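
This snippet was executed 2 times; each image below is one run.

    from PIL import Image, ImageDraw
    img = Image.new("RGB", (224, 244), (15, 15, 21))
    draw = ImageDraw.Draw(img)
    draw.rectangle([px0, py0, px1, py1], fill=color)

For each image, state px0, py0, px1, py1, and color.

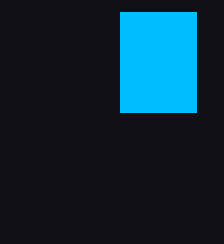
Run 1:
px0 = 120; py0 = 12; px1 = 196; py1 = 112; color = 'deepskyblue'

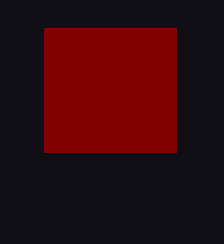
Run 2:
px0 = 44, py0 = 28, px1 = 176, py1 = 152, color = 'maroon'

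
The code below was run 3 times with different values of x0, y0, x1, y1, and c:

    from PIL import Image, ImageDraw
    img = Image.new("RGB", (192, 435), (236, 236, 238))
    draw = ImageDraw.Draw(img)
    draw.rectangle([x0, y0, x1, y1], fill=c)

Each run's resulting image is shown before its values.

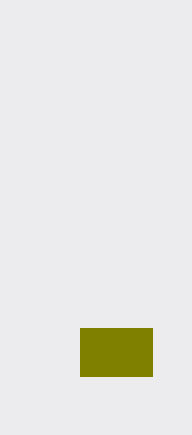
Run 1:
x0 = 80
y0 = 328
x1 = 152
y1 = 376
c = 'olive'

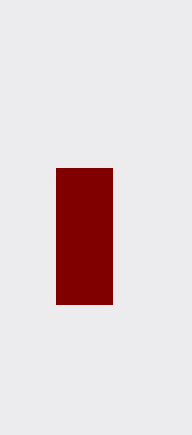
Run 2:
x0 = 56
y0 = 168
x1 = 112
y1 = 304
c = 'maroon'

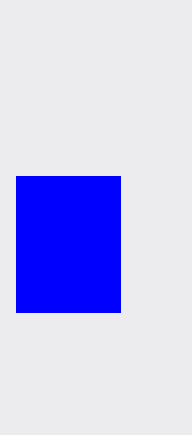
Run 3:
x0 = 16
y0 = 176
x1 = 120
y1 = 312
c = 'blue'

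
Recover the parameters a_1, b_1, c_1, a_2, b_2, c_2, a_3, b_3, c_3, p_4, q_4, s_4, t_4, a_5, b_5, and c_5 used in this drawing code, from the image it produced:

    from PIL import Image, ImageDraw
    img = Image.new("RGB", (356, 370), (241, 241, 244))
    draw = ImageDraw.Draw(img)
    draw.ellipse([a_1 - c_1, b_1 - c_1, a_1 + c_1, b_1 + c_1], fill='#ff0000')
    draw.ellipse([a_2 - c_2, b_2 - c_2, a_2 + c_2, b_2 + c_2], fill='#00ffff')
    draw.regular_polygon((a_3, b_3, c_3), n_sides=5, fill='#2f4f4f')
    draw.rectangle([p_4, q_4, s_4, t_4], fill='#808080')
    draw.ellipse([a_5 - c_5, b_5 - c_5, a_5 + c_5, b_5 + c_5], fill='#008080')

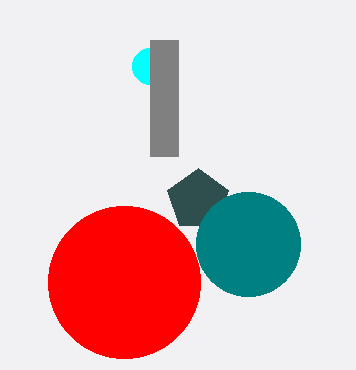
a_1 = 124, b_1 = 282, c_1 = 76, a_2 = 150, b_2 = 66, c_2 = 18, a_3 = 198, b_3 = 200, c_3 = 32, p_4 = 150, q_4 = 40, s_4 = 178, t_4 = 156, a_5 = 248, b_5 = 244, c_5 = 52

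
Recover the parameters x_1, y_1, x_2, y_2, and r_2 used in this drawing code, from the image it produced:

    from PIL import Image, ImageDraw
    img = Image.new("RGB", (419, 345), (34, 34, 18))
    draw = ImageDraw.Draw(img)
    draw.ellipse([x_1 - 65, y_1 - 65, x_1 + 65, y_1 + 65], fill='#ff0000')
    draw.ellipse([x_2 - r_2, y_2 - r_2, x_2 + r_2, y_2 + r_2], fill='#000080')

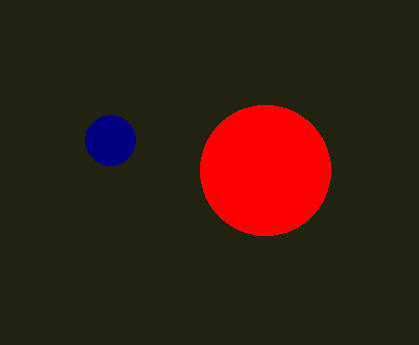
x_1 = 265, y_1 = 170, x_2 = 110, y_2 = 140, r_2 = 25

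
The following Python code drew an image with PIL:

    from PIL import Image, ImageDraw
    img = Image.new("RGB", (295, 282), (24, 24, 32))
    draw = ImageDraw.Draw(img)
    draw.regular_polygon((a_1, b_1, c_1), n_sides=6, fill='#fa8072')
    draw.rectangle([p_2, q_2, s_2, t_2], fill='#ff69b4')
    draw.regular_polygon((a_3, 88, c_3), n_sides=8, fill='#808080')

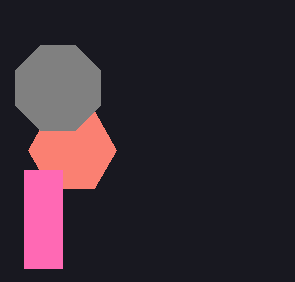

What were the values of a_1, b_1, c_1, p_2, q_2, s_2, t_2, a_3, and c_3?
a_1 = 72, b_1 = 150, c_1 = 44, p_2 = 24, q_2 = 170, s_2 = 62, t_2 = 268, a_3 = 58, c_3 = 46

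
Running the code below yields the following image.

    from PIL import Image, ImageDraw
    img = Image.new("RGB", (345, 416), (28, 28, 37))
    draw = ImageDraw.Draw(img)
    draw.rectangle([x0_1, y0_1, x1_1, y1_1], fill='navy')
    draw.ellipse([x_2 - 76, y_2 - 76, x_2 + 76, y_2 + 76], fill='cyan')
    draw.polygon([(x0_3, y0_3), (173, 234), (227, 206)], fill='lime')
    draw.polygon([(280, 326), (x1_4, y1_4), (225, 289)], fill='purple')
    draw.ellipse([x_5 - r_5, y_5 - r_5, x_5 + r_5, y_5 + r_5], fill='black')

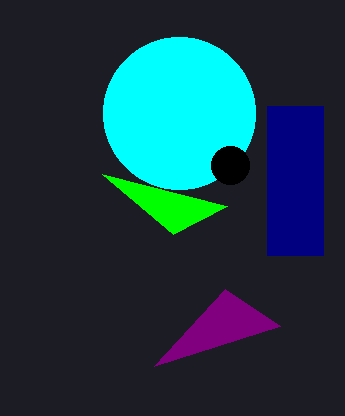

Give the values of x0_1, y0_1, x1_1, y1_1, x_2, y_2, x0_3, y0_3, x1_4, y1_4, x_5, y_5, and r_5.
x0_1 = 267, y0_1 = 106, x1_1 = 323, y1_1 = 255, x_2 = 179, y_2 = 113, x0_3 = 102, y0_3 = 174, x1_4 = 154, y1_4 = 366, x_5 = 230, y_5 = 165, r_5 = 19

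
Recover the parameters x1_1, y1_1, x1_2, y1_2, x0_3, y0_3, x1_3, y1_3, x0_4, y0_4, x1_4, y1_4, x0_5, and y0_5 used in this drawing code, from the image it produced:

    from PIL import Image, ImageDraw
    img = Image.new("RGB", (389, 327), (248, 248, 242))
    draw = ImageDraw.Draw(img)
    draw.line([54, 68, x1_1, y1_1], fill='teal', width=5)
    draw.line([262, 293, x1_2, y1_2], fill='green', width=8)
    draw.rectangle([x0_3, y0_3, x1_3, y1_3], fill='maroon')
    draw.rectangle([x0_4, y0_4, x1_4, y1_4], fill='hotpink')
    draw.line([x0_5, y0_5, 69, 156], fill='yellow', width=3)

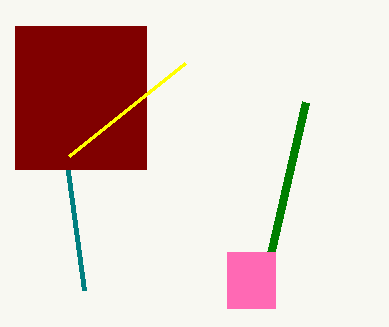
x1_1 = 84, y1_1 = 290, x1_2 = 306, y1_2 = 102, x0_3 = 15, y0_3 = 26, x1_3 = 146, y1_3 = 169, x0_4 = 227, y0_4 = 252, x1_4 = 275, y1_4 = 308, x0_5 = 185, y0_5 = 63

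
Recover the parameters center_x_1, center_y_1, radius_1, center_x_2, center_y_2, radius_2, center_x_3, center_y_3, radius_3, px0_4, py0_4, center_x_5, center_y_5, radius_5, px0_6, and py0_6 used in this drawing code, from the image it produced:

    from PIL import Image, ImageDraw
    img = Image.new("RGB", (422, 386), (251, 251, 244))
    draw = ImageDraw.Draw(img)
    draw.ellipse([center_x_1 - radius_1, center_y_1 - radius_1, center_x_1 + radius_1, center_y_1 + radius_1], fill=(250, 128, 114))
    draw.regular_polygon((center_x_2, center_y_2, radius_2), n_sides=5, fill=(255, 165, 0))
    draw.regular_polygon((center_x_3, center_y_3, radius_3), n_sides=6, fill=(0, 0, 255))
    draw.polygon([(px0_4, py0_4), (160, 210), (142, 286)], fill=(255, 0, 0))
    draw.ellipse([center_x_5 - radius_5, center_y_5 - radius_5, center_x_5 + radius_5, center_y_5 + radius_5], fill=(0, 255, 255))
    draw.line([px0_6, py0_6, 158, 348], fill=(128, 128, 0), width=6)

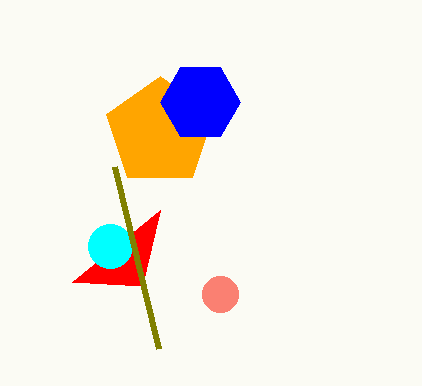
center_x_1 = 220, center_y_1 = 294, radius_1 = 18, center_x_2 = 160, center_y_2 = 132, radius_2 = 56, center_x_3 = 200, center_y_3 = 102, radius_3 = 40, px0_4 = 72, py0_4 = 282, center_x_5 = 110, center_y_5 = 246, radius_5 = 22, px0_6 = 114, py0_6 = 166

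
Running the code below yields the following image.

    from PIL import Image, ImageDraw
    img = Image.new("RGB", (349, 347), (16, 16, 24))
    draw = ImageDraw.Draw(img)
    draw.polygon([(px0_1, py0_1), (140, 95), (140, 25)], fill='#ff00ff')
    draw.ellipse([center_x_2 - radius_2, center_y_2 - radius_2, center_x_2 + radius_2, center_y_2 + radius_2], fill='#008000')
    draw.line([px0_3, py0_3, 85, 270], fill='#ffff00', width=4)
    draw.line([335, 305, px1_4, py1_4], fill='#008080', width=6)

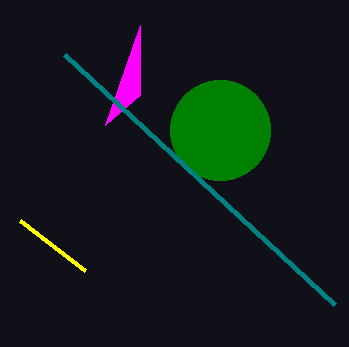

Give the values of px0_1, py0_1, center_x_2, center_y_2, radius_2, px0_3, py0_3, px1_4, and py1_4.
px0_1 = 105
py0_1 = 125
center_x_2 = 220
center_y_2 = 130
radius_2 = 50
px0_3 = 20
py0_3 = 220
px1_4 = 65
py1_4 = 55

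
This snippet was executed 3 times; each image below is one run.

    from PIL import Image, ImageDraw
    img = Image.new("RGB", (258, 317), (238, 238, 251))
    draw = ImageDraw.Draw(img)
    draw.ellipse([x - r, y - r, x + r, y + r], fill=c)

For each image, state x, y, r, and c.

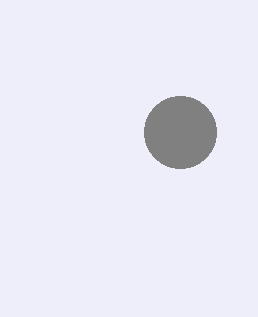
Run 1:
x = 180, y = 132, r = 36, c = 'gray'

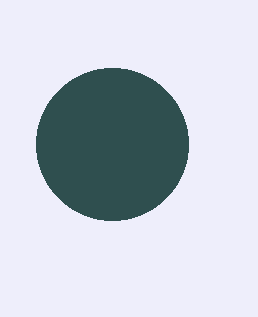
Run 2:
x = 112
y = 144
r = 76
c = 'darkslategray'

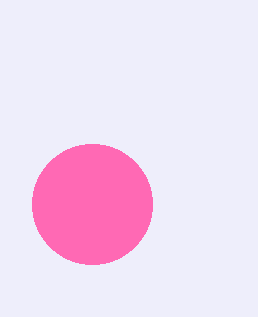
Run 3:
x = 92; y = 204; r = 60; c = 'hotpink'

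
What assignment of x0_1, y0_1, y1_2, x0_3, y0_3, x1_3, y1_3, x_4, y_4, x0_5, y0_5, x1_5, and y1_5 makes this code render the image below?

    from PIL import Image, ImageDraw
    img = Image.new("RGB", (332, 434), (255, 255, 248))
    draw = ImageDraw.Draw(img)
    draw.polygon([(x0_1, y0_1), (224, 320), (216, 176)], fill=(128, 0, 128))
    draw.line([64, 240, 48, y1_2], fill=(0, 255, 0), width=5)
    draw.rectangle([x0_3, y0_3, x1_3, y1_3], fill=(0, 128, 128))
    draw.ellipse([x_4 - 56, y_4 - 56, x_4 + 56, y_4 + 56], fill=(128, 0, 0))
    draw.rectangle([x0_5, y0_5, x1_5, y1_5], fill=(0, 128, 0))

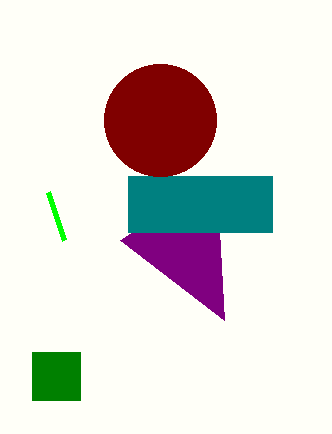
x0_1 = 120
y0_1 = 240
y1_2 = 192
x0_3 = 128
y0_3 = 176
x1_3 = 272
y1_3 = 232
x_4 = 160
y_4 = 120
x0_5 = 32
y0_5 = 352
x1_5 = 80
y1_5 = 400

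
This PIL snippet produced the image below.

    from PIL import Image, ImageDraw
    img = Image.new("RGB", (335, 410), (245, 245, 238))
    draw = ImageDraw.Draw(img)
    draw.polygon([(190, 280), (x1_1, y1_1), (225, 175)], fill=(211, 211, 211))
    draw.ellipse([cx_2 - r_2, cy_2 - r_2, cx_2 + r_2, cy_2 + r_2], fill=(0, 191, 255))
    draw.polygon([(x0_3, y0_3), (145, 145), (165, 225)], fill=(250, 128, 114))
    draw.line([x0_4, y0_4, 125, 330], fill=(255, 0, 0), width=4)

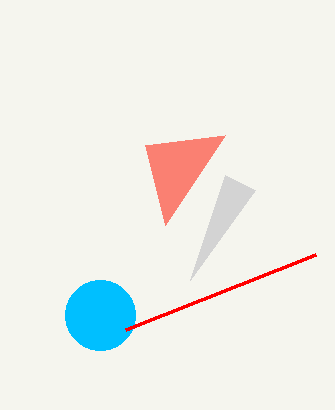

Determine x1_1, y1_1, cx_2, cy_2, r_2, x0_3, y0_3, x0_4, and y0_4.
x1_1 = 255; y1_1 = 190; cx_2 = 100; cy_2 = 315; r_2 = 35; x0_3 = 225; y0_3 = 135; x0_4 = 315; y0_4 = 255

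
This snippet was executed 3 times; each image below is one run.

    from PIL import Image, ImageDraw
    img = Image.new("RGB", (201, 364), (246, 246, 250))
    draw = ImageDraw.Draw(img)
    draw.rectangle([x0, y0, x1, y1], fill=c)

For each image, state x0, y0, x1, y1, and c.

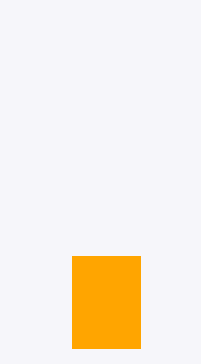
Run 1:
x0 = 72; y0 = 256; x1 = 140; y1 = 348; c = 'orange'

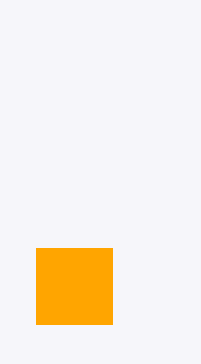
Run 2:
x0 = 36
y0 = 248
x1 = 112
y1 = 324
c = 'orange'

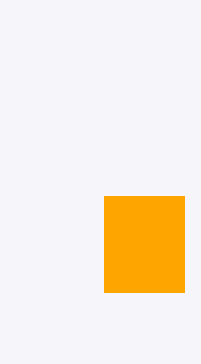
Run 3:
x0 = 104, y0 = 196, x1 = 184, y1 = 292, c = 'orange'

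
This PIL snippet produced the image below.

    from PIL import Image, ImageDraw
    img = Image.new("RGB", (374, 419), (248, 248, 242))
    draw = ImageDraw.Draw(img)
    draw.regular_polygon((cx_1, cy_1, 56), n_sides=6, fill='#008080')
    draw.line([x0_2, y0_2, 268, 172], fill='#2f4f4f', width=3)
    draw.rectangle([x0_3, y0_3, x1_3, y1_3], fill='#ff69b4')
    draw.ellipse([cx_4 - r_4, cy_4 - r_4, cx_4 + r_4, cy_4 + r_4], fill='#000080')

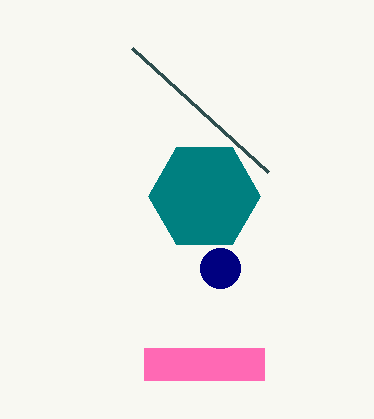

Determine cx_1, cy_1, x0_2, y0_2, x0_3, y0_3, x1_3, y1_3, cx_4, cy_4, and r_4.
cx_1 = 204, cy_1 = 196, x0_2 = 132, y0_2 = 48, x0_3 = 144, y0_3 = 348, x1_3 = 264, y1_3 = 380, cx_4 = 220, cy_4 = 268, r_4 = 20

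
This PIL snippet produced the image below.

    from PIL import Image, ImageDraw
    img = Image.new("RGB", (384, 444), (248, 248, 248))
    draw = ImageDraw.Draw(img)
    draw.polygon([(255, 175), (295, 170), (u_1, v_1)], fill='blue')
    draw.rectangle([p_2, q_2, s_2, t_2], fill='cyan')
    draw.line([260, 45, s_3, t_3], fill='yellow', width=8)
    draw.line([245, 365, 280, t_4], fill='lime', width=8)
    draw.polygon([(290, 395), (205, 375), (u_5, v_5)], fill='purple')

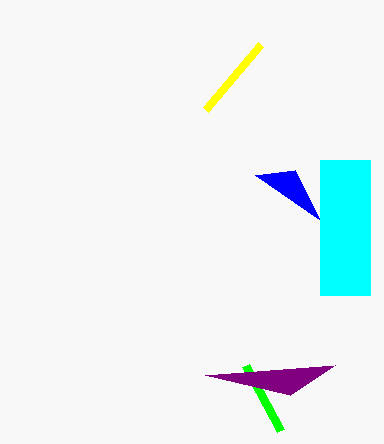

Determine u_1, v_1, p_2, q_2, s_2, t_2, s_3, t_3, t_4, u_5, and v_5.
u_1 = 320, v_1 = 220, p_2 = 320, q_2 = 160, s_2 = 370, t_2 = 295, s_3 = 205, t_3 = 110, t_4 = 430, u_5 = 335, v_5 = 365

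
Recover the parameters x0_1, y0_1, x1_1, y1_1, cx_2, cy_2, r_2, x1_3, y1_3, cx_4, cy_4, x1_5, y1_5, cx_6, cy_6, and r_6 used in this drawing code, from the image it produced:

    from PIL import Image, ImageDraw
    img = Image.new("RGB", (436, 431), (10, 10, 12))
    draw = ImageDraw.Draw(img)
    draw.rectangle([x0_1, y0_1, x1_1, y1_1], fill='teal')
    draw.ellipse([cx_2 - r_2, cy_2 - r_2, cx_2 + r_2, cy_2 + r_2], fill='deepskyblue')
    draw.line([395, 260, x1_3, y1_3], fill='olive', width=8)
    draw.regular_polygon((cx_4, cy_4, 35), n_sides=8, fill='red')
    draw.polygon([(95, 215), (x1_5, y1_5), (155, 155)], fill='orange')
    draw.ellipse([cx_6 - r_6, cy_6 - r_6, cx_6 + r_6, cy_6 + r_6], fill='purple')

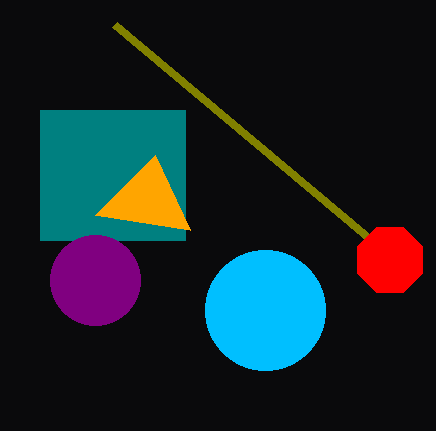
x0_1 = 40, y0_1 = 110, x1_1 = 185, y1_1 = 240, cx_2 = 265, cy_2 = 310, r_2 = 60, x1_3 = 115, y1_3 = 25, cx_4 = 390, cy_4 = 260, x1_5 = 190, y1_5 = 230, cx_6 = 95, cy_6 = 280, r_6 = 45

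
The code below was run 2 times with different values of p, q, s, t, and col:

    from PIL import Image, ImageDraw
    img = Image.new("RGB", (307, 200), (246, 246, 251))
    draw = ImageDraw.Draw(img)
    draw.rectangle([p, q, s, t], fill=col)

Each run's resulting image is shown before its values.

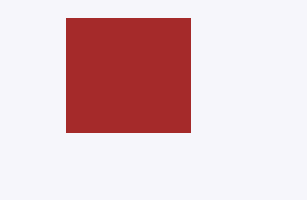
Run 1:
p = 66, q = 18, s = 190, t = 132, col = 'brown'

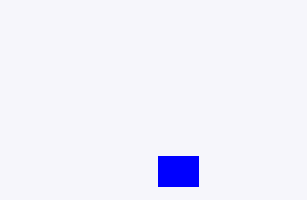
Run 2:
p = 158
q = 156
s = 198
t = 186
col = 'blue'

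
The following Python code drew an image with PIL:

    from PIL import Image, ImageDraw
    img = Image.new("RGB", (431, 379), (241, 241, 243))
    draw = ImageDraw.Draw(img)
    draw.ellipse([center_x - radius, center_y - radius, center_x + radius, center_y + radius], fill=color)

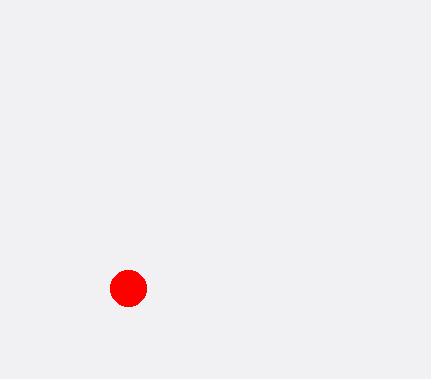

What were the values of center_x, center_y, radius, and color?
center_x = 128; center_y = 288; radius = 18; color = 'red'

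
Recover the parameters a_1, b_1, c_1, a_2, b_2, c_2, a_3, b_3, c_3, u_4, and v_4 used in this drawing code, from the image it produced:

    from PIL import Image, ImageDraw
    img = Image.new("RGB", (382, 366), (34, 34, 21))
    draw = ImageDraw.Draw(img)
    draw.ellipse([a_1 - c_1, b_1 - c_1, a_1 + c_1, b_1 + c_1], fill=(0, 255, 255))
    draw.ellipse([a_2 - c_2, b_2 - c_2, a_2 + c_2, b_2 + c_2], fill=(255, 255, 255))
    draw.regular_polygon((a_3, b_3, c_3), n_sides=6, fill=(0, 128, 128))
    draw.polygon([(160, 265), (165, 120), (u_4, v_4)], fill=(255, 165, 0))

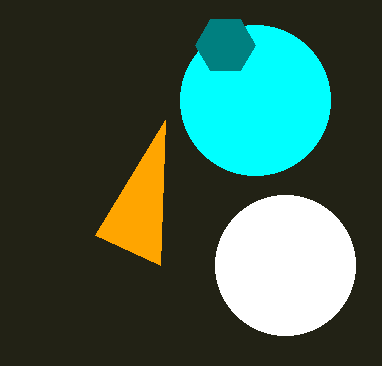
a_1 = 255, b_1 = 100, c_1 = 75, a_2 = 285, b_2 = 265, c_2 = 70, a_3 = 225, b_3 = 45, c_3 = 30, u_4 = 95, v_4 = 235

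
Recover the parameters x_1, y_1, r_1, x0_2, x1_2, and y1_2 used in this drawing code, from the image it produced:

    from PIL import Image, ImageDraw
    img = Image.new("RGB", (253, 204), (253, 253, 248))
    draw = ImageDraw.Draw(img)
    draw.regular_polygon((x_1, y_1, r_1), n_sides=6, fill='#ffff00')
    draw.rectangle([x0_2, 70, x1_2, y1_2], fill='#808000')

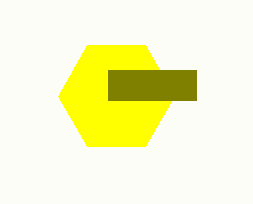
x_1 = 116
y_1 = 96
r_1 = 58
x0_2 = 108
x1_2 = 196
y1_2 = 100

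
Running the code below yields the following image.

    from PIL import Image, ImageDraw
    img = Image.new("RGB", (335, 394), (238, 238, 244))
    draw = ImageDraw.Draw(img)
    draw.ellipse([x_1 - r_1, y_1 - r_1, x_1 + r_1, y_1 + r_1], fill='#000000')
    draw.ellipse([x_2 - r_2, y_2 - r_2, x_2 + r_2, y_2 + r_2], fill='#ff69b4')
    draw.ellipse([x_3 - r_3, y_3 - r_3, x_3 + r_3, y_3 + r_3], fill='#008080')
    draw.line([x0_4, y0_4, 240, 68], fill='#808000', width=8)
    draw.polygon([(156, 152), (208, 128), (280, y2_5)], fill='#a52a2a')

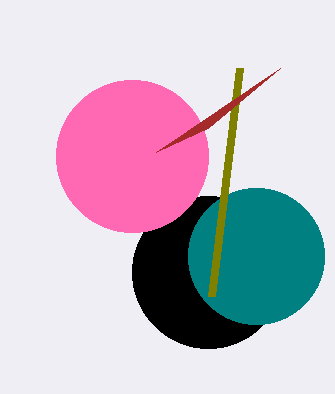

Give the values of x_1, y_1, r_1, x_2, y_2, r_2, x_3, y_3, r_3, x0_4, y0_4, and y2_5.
x_1 = 208; y_1 = 272; r_1 = 76; x_2 = 132; y_2 = 156; r_2 = 76; x_3 = 256; y_3 = 256; r_3 = 68; x0_4 = 212; y0_4 = 296; y2_5 = 68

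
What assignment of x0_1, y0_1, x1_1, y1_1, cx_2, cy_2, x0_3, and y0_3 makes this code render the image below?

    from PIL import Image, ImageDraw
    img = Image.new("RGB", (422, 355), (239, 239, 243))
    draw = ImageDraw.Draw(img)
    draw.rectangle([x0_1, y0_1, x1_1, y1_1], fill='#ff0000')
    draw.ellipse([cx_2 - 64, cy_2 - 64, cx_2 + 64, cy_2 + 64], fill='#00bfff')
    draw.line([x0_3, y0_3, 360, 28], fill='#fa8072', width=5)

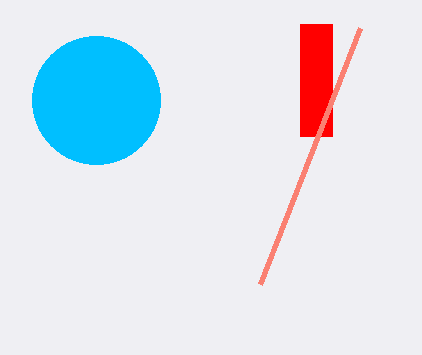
x0_1 = 300, y0_1 = 24, x1_1 = 332, y1_1 = 136, cx_2 = 96, cy_2 = 100, x0_3 = 260, y0_3 = 284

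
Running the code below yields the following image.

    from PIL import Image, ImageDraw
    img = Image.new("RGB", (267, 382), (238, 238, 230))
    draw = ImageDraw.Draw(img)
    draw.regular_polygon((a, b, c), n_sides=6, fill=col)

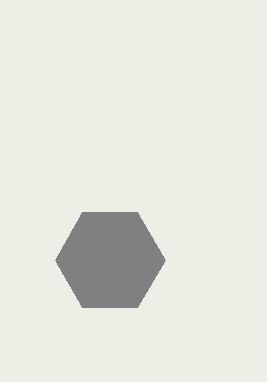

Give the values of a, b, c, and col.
a = 110
b = 260
c = 55
col = 'gray'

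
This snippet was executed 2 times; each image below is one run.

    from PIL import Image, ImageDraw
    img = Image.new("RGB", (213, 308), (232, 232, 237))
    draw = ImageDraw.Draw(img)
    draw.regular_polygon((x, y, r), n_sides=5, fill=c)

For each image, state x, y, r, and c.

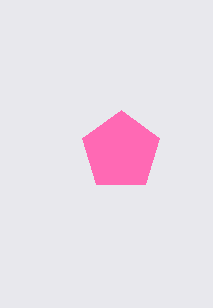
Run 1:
x = 121
y = 151
r = 41
c = 'hotpink'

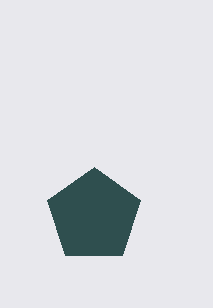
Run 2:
x = 94; y = 216; r = 49; c = 'darkslategray'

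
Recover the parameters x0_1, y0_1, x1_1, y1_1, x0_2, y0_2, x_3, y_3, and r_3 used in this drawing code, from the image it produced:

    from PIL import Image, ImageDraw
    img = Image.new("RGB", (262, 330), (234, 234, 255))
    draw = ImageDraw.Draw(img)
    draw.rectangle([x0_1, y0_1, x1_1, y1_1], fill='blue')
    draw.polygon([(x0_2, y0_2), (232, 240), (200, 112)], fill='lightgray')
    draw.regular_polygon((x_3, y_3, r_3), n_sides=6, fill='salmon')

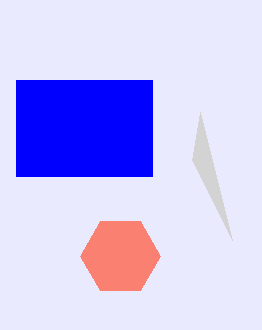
x0_1 = 16, y0_1 = 80, x1_1 = 152, y1_1 = 176, x0_2 = 192, y0_2 = 160, x_3 = 120, y_3 = 256, r_3 = 40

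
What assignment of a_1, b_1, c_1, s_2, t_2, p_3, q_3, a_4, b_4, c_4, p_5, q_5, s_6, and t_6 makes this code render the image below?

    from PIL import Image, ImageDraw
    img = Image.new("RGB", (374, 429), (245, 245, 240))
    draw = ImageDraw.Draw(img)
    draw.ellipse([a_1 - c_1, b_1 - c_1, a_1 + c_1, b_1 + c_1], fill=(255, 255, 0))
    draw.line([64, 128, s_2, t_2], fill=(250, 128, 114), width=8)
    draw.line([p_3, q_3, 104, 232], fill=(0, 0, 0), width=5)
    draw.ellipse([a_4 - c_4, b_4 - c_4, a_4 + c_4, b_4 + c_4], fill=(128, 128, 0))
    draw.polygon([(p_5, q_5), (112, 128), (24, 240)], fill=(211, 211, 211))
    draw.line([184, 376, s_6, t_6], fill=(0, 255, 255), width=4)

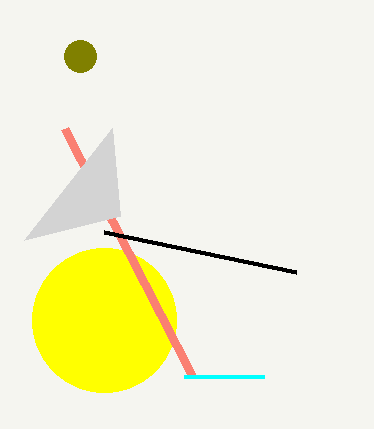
a_1 = 104; b_1 = 320; c_1 = 72; s_2 = 192; t_2 = 376; p_3 = 296; q_3 = 272; a_4 = 80; b_4 = 56; c_4 = 16; p_5 = 120; q_5 = 216; s_6 = 264; t_6 = 376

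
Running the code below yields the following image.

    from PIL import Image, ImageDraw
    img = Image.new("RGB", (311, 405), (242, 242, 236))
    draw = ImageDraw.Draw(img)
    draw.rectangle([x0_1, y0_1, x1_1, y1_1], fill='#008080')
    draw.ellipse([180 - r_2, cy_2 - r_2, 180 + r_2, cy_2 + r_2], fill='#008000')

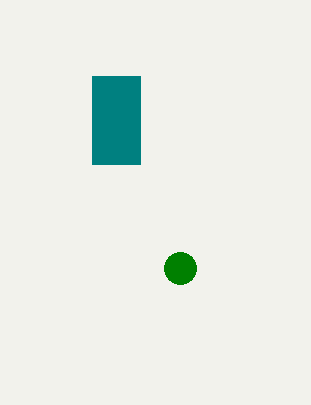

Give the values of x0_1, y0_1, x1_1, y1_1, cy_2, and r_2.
x0_1 = 92, y0_1 = 76, x1_1 = 140, y1_1 = 164, cy_2 = 268, r_2 = 16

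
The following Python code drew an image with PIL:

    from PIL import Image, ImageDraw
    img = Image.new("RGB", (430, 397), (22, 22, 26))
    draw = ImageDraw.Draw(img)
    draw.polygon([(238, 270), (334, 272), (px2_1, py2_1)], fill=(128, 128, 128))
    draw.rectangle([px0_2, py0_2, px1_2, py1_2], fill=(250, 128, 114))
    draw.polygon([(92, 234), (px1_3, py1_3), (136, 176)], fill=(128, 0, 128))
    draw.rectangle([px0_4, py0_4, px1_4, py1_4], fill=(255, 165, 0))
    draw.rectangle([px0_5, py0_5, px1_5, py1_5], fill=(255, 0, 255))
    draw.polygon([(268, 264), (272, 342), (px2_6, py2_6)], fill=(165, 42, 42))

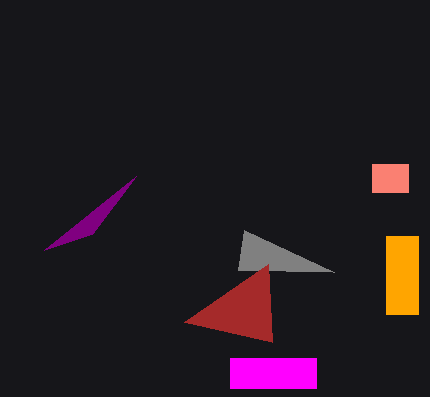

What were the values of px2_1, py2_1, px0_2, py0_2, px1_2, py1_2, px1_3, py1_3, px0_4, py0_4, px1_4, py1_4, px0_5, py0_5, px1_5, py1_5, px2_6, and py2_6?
px2_1 = 244
py2_1 = 230
px0_2 = 372
py0_2 = 164
px1_2 = 408
py1_2 = 192
px1_3 = 44
py1_3 = 250
px0_4 = 386
py0_4 = 236
px1_4 = 418
py1_4 = 314
px0_5 = 230
py0_5 = 358
px1_5 = 316
py1_5 = 388
px2_6 = 184
py2_6 = 322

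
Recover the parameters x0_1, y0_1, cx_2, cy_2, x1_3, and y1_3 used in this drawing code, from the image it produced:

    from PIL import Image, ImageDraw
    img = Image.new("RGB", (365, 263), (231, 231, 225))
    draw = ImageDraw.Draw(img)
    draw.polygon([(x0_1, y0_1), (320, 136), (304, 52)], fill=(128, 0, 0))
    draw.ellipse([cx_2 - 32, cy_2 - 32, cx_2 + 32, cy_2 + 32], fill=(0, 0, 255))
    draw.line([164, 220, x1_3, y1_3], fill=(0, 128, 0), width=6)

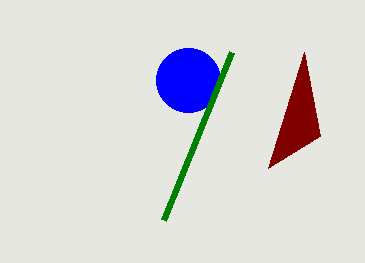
x0_1 = 268; y0_1 = 168; cx_2 = 188; cy_2 = 80; x1_3 = 232; y1_3 = 52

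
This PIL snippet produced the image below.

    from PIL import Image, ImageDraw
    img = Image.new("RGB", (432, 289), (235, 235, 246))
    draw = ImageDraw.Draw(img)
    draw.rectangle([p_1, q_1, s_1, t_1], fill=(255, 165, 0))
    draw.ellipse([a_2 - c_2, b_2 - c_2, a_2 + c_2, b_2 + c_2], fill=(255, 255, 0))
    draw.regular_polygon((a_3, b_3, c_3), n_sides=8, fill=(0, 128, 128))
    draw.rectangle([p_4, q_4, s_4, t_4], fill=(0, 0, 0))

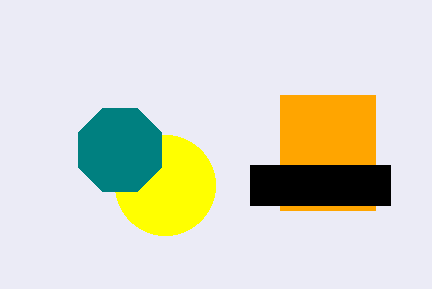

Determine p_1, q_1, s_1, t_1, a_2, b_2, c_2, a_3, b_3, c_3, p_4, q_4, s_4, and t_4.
p_1 = 280; q_1 = 95; s_1 = 375; t_1 = 210; a_2 = 165; b_2 = 185; c_2 = 50; a_3 = 120; b_3 = 150; c_3 = 45; p_4 = 250; q_4 = 165; s_4 = 390; t_4 = 205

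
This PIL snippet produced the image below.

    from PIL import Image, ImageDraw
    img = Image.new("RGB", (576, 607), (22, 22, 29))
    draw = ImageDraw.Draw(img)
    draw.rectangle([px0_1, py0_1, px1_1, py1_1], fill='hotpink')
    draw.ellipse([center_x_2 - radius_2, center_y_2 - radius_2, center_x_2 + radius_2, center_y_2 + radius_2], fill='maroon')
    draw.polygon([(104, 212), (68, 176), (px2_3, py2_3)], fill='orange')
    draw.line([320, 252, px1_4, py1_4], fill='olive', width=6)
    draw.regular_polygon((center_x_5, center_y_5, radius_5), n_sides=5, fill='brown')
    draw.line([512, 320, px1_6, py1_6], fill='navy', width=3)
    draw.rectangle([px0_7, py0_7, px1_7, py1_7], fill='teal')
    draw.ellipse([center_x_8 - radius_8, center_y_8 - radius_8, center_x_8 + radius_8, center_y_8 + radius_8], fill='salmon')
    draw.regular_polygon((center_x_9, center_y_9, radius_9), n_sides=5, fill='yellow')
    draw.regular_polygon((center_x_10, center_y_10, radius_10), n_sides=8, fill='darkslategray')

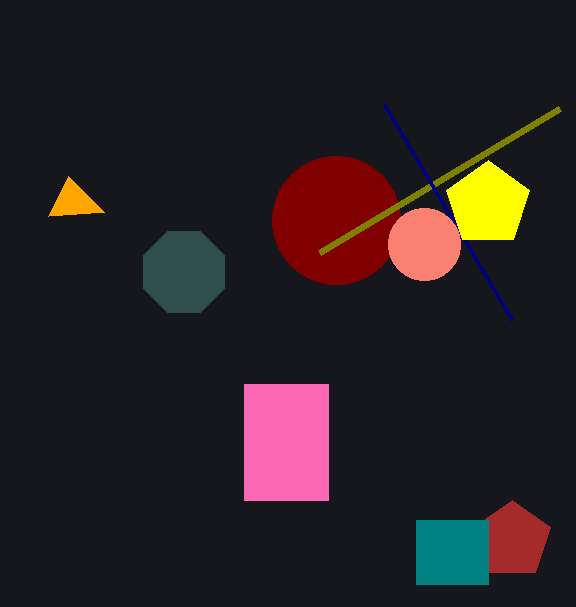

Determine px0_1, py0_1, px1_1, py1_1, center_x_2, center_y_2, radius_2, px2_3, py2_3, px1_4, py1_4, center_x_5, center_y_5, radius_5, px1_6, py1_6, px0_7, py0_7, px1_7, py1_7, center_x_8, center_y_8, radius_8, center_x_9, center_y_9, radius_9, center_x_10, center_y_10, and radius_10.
px0_1 = 244
py0_1 = 384
px1_1 = 328
py1_1 = 500
center_x_2 = 336
center_y_2 = 220
radius_2 = 64
px2_3 = 48
py2_3 = 216
px1_4 = 560
py1_4 = 108
center_x_5 = 512
center_y_5 = 540
radius_5 = 40
px1_6 = 384
py1_6 = 104
px0_7 = 416
py0_7 = 520
px1_7 = 488
py1_7 = 584
center_x_8 = 424
center_y_8 = 244
radius_8 = 36
center_x_9 = 488
center_y_9 = 204
radius_9 = 44
center_x_10 = 184
center_y_10 = 272
radius_10 = 44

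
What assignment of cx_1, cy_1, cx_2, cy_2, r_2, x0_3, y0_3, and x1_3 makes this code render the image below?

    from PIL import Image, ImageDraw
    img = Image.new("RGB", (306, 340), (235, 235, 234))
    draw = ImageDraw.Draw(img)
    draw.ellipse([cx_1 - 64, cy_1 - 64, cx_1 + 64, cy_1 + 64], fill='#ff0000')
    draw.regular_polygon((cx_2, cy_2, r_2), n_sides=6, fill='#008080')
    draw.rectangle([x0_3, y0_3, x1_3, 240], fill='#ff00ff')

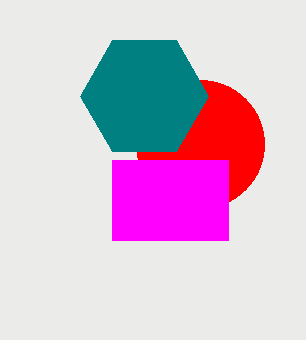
cx_1 = 200; cy_1 = 144; cx_2 = 144; cy_2 = 96; r_2 = 64; x0_3 = 112; y0_3 = 160; x1_3 = 228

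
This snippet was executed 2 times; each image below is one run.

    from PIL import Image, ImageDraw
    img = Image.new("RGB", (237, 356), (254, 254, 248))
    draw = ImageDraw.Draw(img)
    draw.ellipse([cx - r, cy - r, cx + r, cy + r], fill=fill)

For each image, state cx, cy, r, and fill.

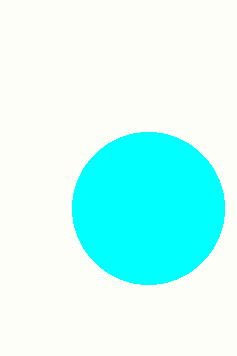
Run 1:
cx = 148, cy = 208, r = 76, fill = 'cyan'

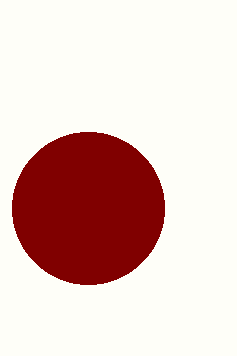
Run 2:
cx = 88, cy = 208, r = 76, fill = 'maroon'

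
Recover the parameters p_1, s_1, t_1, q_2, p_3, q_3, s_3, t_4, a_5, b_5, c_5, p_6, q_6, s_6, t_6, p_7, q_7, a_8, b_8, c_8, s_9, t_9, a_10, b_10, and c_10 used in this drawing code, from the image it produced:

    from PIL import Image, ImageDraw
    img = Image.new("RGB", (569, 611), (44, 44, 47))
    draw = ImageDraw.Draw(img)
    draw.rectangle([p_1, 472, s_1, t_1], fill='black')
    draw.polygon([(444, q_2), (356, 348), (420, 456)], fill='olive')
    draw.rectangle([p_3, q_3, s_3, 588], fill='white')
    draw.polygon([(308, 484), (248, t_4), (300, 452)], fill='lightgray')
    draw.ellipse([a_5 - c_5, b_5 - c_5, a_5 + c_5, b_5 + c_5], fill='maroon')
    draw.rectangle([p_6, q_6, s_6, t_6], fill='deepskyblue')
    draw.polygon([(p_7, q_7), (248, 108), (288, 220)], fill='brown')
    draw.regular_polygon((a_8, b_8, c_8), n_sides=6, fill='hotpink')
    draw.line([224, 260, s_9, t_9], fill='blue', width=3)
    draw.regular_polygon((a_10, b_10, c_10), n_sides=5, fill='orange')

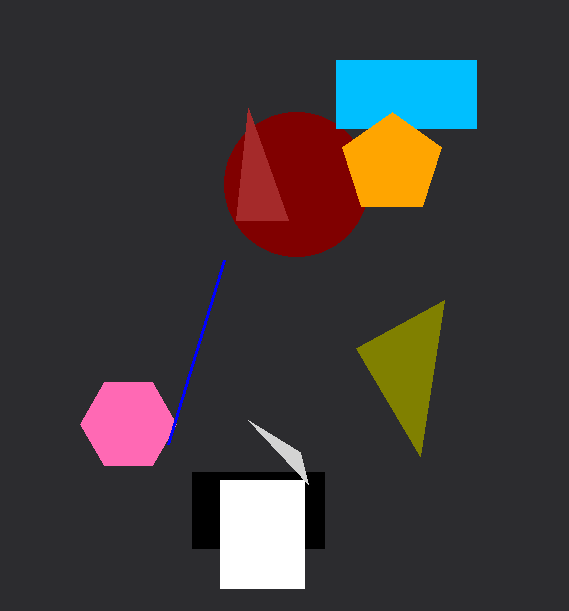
p_1 = 192; s_1 = 324; t_1 = 548; q_2 = 300; p_3 = 220; q_3 = 480; s_3 = 304; t_4 = 420; a_5 = 296; b_5 = 184; c_5 = 72; p_6 = 336; q_6 = 60; s_6 = 476; t_6 = 128; p_7 = 236; q_7 = 220; a_8 = 128; b_8 = 424; c_8 = 48; s_9 = 168; t_9 = 444; a_10 = 392; b_10 = 164; c_10 = 52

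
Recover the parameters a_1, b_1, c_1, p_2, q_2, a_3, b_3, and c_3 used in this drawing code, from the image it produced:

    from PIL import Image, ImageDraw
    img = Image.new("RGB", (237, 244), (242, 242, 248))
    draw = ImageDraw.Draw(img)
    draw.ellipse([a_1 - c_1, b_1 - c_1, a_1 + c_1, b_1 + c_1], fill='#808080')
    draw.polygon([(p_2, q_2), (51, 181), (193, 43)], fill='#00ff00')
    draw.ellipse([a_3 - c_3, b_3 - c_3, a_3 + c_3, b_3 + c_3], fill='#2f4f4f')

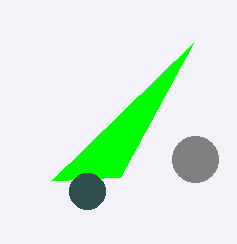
a_1 = 195, b_1 = 159, c_1 = 23, p_2 = 120, q_2 = 177, a_3 = 87, b_3 = 191, c_3 = 18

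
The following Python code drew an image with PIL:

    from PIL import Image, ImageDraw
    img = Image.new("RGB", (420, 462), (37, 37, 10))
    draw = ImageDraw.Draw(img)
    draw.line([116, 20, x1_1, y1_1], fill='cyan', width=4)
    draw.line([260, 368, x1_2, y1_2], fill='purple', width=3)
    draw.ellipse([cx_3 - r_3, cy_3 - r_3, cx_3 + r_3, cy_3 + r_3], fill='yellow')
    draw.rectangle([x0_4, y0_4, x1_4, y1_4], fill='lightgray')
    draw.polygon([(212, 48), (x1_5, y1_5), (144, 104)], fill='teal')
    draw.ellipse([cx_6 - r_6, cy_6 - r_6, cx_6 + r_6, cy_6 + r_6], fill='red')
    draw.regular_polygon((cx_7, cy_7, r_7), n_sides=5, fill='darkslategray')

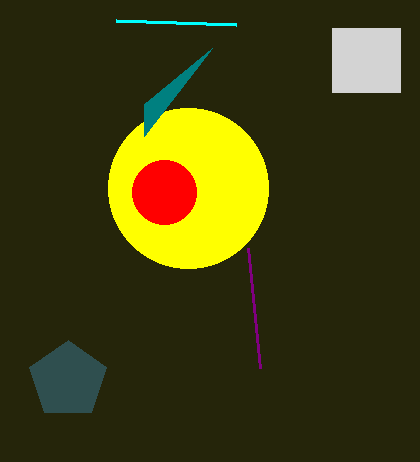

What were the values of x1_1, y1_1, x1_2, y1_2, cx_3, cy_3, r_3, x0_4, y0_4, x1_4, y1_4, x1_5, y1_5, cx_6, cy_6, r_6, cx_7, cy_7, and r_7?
x1_1 = 236
y1_1 = 24
x1_2 = 248
y1_2 = 248
cx_3 = 188
cy_3 = 188
r_3 = 80
x0_4 = 332
y0_4 = 28
x1_4 = 400
y1_4 = 92
x1_5 = 144
y1_5 = 136
cx_6 = 164
cy_6 = 192
r_6 = 32
cx_7 = 68
cy_7 = 380
r_7 = 40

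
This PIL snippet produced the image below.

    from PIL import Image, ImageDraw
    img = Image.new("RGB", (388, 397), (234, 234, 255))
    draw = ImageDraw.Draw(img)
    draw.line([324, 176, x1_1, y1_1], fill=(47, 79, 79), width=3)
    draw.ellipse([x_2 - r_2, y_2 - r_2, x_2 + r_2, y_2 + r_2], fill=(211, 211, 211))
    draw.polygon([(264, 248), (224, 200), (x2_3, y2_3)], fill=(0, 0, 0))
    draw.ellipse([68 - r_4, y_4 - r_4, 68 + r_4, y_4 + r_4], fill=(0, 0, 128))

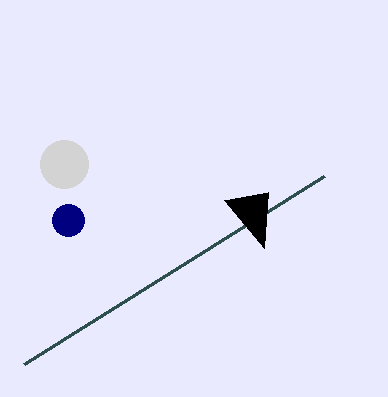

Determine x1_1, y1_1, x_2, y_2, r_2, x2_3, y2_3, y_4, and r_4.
x1_1 = 24, y1_1 = 364, x_2 = 64, y_2 = 164, r_2 = 24, x2_3 = 268, y2_3 = 192, y_4 = 220, r_4 = 16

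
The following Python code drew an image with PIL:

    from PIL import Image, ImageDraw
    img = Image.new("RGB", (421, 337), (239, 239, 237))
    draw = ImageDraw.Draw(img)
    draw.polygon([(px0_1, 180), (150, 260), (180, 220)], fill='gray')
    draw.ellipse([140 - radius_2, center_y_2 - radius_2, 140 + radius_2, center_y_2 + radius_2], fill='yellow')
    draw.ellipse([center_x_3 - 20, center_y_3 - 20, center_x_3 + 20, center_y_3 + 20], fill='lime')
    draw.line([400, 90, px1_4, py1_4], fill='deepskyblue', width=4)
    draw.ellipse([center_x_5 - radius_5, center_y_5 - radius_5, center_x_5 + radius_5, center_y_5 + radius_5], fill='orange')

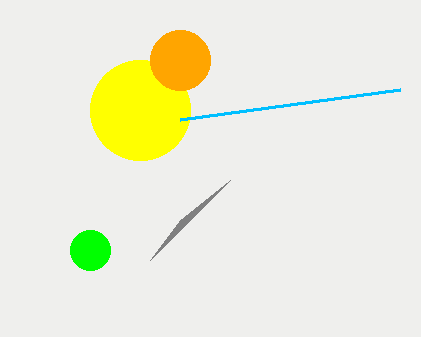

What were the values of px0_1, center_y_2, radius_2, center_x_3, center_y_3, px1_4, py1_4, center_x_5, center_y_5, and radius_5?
px0_1 = 230; center_y_2 = 110; radius_2 = 50; center_x_3 = 90; center_y_3 = 250; px1_4 = 180; py1_4 = 120; center_x_5 = 180; center_y_5 = 60; radius_5 = 30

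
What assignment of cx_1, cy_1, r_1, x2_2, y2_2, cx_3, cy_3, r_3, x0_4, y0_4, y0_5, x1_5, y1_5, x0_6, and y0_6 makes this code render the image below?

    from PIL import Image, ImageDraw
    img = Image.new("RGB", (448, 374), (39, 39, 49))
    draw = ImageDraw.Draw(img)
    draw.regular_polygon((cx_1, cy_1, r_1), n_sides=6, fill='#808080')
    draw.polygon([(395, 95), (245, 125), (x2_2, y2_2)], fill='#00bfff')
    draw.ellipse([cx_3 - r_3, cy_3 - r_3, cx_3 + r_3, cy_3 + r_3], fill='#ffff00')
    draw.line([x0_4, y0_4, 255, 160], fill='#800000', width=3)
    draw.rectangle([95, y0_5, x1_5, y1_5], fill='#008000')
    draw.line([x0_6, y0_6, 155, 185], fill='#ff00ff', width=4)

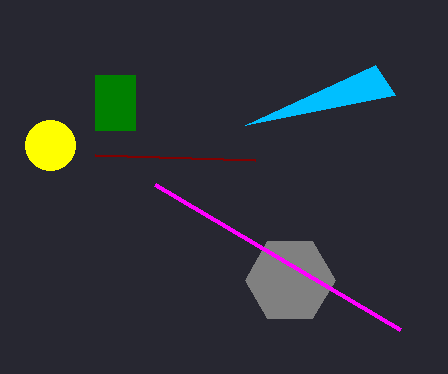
cx_1 = 290
cy_1 = 280
r_1 = 45
x2_2 = 375
y2_2 = 65
cx_3 = 50
cy_3 = 145
r_3 = 25
x0_4 = 95
y0_4 = 155
y0_5 = 75
x1_5 = 135
y1_5 = 130
x0_6 = 400
y0_6 = 330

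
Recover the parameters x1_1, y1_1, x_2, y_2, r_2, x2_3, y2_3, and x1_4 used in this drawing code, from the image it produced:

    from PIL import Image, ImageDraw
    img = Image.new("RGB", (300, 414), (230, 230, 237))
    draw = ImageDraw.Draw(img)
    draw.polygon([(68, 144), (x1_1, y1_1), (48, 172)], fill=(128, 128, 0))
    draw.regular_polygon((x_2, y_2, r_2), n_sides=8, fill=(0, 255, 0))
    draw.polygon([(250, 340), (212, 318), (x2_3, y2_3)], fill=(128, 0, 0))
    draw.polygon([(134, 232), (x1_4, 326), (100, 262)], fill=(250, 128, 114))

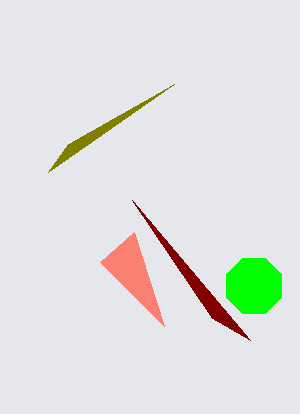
x1_1 = 174; y1_1 = 84; x_2 = 254; y_2 = 286; r_2 = 30; x2_3 = 132; y2_3 = 200; x1_4 = 164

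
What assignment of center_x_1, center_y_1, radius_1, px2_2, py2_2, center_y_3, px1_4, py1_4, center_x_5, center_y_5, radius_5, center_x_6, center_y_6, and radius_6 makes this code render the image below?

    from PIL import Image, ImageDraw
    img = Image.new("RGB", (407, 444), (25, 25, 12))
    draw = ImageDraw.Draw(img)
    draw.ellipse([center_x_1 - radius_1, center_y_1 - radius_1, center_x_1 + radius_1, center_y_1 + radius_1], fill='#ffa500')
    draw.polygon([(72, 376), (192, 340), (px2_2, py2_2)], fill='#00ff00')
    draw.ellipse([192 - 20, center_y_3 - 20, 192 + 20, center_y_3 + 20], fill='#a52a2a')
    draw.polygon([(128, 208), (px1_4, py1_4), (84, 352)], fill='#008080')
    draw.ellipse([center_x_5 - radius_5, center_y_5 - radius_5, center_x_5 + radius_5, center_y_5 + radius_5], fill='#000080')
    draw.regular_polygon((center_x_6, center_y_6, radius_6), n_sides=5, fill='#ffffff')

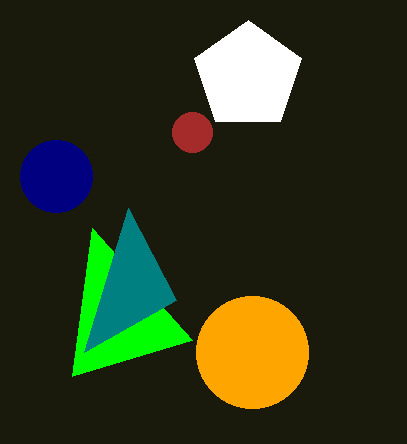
center_x_1 = 252
center_y_1 = 352
radius_1 = 56
px2_2 = 92
py2_2 = 228
center_y_3 = 132
px1_4 = 176
py1_4 = 300
center_x_5 = 56
center_y_5 = 176
radius_5 = 36
center_x_6 = 248
center_y_6 = 76
radius_6 = 56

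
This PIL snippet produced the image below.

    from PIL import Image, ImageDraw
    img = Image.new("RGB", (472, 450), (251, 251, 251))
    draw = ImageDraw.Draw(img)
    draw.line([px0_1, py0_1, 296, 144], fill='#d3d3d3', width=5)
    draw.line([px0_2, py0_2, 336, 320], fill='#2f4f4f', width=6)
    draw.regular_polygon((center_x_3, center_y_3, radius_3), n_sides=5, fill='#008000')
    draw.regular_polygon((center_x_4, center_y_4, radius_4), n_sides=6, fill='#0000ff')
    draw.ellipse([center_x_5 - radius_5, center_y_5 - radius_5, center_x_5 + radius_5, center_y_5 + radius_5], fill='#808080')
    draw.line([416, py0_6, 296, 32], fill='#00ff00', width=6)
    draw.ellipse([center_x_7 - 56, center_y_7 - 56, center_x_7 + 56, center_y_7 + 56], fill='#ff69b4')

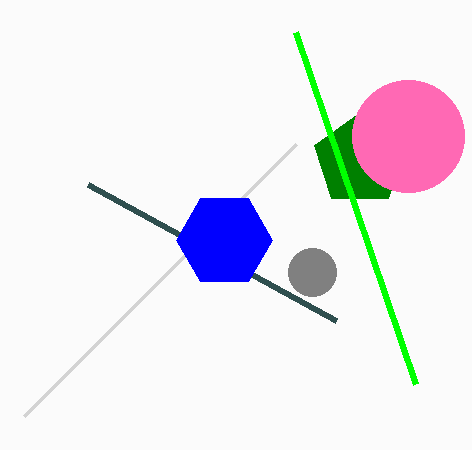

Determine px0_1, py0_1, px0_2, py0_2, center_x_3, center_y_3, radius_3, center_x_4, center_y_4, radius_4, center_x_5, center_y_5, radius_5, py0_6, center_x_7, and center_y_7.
px0_1 = 24
py0_1 = 416
px0_2 = 88
py0_2 = 184
center_x_3 = 360
center_y_3 = 160
radius_3 = 48
center_x_4 = 224
center_y_4 = 240
radius_4 = 48
center_x_5 = 312
center_y_5 = 272
radius_5 = 24
py0_6 = 384
center_x_7 = 408
center_y_7 = 136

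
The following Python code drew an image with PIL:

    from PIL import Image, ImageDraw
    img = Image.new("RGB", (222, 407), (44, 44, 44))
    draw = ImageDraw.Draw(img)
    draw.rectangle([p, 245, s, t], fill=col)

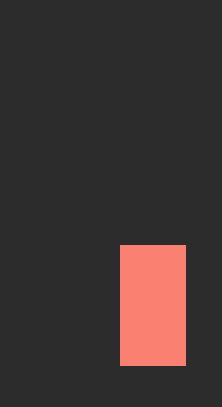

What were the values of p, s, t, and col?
p = 120; s = 185; t = 365; col = 'salmon'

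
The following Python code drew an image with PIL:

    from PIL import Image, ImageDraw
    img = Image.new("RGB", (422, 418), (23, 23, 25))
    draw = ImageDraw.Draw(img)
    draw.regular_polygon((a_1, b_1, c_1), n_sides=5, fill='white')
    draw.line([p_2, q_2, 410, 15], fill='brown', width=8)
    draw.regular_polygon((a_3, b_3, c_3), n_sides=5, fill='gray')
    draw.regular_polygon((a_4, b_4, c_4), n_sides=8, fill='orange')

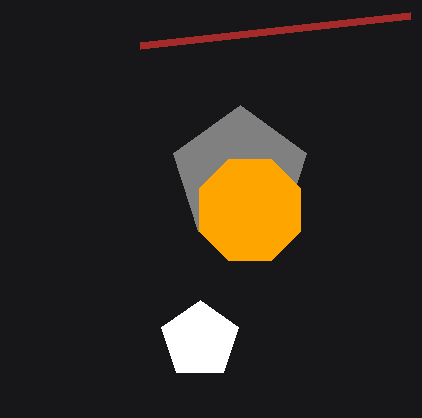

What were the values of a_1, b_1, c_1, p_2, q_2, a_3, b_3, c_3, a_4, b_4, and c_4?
a_1 = 200; b_1 = 340; c_1 = 40; p_2 = 140; q_2 = 45; a_3 = 240; b_3 = 175; c_3 = 70; a_4 = 250; b_4 = 210; c_4 = 55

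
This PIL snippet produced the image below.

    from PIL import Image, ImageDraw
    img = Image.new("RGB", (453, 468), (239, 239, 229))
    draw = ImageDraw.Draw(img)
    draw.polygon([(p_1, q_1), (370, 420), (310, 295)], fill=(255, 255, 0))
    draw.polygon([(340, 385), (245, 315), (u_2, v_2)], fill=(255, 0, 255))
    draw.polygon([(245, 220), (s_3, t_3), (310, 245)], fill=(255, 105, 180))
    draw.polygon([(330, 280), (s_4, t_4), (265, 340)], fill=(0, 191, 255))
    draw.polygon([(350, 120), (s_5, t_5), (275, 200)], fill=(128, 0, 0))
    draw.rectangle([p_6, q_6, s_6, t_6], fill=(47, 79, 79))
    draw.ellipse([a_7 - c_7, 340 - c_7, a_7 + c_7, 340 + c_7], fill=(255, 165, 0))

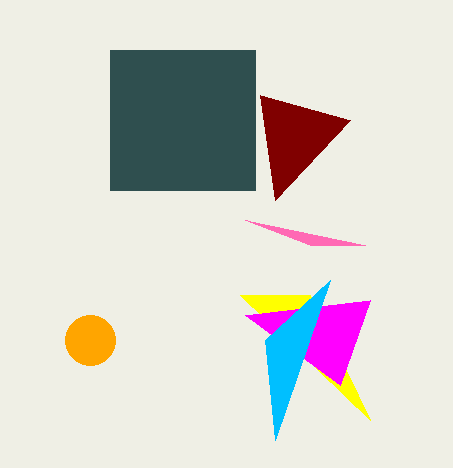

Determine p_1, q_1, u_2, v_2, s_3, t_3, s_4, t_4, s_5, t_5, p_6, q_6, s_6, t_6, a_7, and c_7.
p_1 = 240; q_1 = 295; u_2 = 370; v_2 = 300; s_3 = 365; t_3 = 245; s_4 = 275; t_4 = 440; s_5 = 260; t_5 = 95; p_6 = 110; q_6 = 50; s_6 = 255; t_6 = 190; a_7 = 90; c_7 = 25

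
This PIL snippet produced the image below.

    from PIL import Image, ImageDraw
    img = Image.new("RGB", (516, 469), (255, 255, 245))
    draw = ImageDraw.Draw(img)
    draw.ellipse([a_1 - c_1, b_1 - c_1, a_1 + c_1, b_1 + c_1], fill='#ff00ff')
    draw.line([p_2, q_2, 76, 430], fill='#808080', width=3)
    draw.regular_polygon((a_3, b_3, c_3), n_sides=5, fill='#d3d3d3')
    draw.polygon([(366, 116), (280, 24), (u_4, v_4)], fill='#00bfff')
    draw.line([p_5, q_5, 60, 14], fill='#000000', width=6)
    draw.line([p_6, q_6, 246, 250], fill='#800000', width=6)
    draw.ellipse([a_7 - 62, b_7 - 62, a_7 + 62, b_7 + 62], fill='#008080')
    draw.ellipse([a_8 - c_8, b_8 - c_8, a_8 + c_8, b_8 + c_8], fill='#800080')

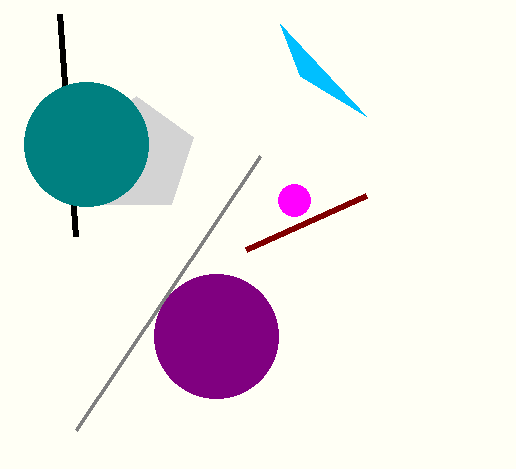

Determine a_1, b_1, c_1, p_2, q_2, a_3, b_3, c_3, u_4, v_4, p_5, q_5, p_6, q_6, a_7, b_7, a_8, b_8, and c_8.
a_1 = 294
b_1 = 200
c_1 = 16
p_2 = 260
q_2 = 156
a_3 = 136
b_3 = 156
c_3 = 60
u_4 = 300
v_4 = 76
p_5 = 76
q_5 = 236
p_6 = 366
q_6 = 196
a_7 = 86
b_7 = 144
a_8 = 216
b_8 = 336
c_8 = 62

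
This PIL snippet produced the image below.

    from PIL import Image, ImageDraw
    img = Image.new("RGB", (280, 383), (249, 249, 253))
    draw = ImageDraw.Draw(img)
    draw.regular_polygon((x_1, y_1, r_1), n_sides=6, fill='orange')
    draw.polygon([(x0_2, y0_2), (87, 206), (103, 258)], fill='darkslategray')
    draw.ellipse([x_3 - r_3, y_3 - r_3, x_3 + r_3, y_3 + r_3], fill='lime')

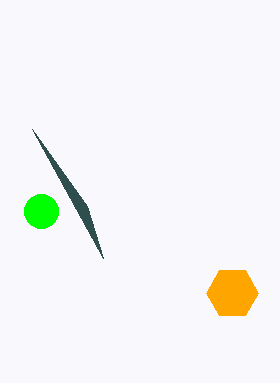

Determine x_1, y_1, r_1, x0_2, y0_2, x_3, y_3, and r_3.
x_1 = 232
y_1 = 293
r_1 = 26
x0_2 = 32
y0_2 = 129
x_3 = 41
y_3 = 211
r_3 = 17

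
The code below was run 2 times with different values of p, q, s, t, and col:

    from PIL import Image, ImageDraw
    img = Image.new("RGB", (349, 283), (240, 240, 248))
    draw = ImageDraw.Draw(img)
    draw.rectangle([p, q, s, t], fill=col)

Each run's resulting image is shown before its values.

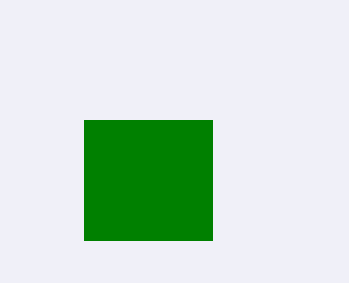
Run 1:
p = 84; q = 120; s = 212; t = 240; col = 'green'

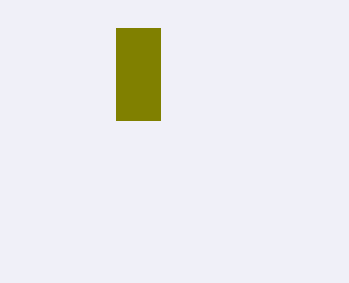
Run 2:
p = 116, q = 28, s = 160, t = 120, col = 'olive'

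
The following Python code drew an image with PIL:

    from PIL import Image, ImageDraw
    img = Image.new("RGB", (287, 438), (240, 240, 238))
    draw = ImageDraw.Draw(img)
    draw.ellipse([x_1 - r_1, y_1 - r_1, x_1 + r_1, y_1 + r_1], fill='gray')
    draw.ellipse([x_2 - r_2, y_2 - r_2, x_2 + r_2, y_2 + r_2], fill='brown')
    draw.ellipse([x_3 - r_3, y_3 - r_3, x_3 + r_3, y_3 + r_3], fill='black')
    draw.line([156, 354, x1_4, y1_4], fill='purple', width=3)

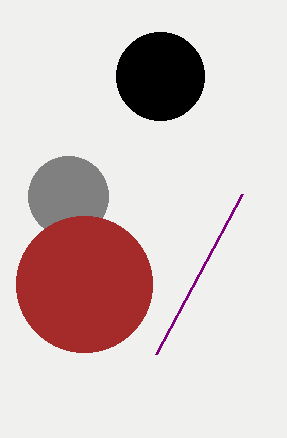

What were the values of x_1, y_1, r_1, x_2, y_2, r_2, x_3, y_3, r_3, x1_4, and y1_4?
x_1 = 68, y_1 = 196, r_1 = 40, x_2 = 84, y_2 = 284, r_2 = 68, x_3 = 160, y_3 = 76, r_3 = 44, x1_4 = 242, y1_4 = 194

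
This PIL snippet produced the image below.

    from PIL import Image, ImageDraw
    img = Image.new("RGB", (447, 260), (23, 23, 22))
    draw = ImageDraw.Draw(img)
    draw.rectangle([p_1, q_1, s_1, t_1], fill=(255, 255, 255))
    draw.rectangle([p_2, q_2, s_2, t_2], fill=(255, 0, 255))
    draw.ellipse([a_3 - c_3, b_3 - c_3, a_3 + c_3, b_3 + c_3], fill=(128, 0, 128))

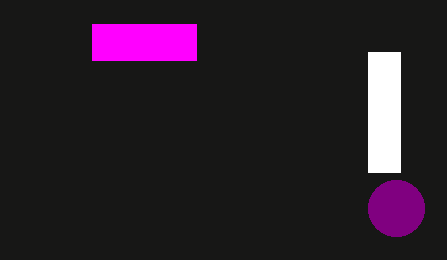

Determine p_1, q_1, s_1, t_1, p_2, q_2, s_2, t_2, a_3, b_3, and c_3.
p_1 = 368, q_1 = 52, s_1 = 400, t_1 = 172, p_2 = 92, q_2 = 24, s_2 = 196, t_2 = 60, a_3 = 396, b_3 = 208, c_3 = 28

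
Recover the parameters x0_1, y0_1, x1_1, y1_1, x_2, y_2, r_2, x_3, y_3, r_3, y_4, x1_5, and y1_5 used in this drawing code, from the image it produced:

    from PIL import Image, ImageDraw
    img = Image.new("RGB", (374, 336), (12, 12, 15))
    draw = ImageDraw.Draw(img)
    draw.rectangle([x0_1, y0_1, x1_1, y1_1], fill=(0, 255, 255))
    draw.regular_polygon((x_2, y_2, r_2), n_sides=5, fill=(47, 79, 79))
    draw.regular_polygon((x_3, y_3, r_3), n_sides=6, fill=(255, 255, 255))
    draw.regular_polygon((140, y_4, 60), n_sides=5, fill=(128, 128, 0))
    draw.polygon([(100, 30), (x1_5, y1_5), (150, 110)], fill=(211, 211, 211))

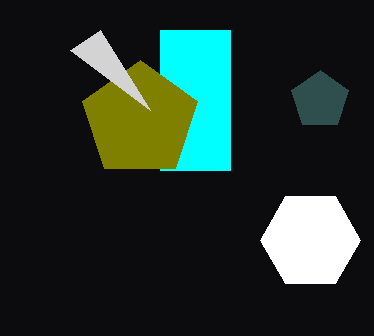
x0_1 = 160; y0_1 = 30; x1_1 = 230; y1_1 = 170; x_2 = 320; y_2 = 100; r_2 = 30; x_3 = 310; y_3 = 240; r_3 = 50; y_4 = 120; x1_5 = 70; y1_5 = 50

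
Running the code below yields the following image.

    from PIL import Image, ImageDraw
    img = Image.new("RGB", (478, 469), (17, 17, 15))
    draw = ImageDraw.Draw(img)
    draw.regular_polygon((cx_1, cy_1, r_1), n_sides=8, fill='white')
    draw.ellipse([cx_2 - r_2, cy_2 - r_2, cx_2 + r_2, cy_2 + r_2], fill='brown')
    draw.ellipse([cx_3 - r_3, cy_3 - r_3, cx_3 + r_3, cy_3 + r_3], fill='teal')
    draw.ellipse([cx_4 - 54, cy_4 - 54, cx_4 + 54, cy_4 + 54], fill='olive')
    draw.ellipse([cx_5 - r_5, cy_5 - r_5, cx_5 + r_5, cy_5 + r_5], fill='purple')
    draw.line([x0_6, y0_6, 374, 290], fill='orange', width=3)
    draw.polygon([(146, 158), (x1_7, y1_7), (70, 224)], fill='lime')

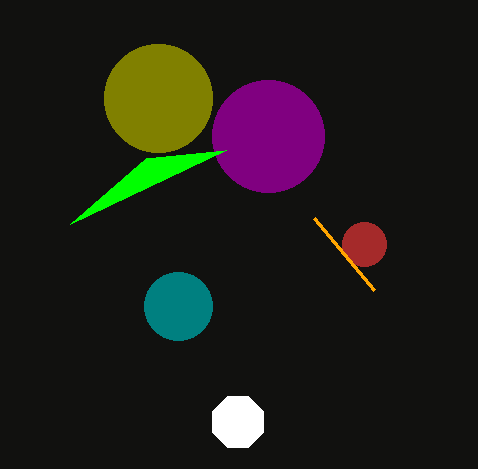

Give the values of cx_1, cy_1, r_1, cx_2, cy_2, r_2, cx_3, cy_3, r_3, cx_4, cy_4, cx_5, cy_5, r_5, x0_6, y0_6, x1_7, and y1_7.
cx_1 = 238
cy_1 = 422
r_1 = 28
cx_2 = 364
cy_2 = 244
r_2 = 22
cx_3 = 178
cy_3 = 306
r_3 = 34
cx_4 = 158
cy_4 = 98
cx_5 = 268
cy_5 = 136
r_5 = 56
x0_6 = 314
y0_6 = 218
x1_7 = 226
y1_7 = 150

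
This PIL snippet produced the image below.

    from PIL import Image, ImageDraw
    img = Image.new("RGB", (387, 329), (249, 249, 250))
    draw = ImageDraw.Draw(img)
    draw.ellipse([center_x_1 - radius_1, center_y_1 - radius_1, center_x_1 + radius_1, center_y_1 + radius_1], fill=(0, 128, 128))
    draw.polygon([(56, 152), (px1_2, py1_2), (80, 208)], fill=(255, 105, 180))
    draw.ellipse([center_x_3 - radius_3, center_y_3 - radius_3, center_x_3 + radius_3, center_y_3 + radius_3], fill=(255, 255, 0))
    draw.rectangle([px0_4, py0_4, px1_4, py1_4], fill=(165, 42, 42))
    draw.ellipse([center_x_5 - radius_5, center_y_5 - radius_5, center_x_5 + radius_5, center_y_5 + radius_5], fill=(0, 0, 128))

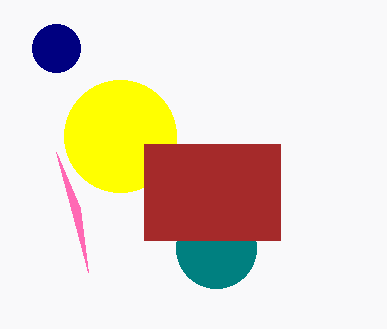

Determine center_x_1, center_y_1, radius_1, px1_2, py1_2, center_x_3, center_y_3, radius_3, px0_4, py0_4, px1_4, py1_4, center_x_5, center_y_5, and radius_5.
center_x_1 = 216; center_y_1 = 248; radius_1 = 40; px1_2 = 88; py1_2 = 272; center_x_3 = 120; center_y_3 = 136; radius_3 = 56; px0_4 = 144; py0_4 = 144; px1_4 = 280; py1_4 = 240; center_x_5 = 56; center_y_5 = 48; radius_5 = 24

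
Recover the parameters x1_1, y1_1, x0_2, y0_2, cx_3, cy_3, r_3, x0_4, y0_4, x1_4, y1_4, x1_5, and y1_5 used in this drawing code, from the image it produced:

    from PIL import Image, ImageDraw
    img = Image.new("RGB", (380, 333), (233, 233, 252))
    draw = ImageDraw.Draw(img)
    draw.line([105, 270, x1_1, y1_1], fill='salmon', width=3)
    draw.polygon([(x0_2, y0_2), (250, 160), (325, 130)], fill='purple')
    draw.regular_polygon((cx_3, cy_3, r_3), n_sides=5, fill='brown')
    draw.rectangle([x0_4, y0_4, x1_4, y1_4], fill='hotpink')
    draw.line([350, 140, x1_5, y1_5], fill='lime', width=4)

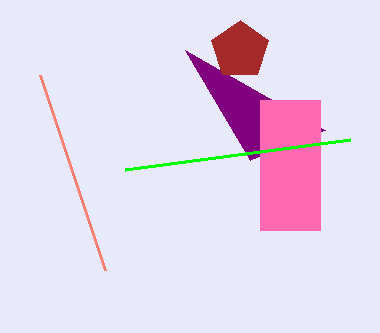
x1_1 = 40; y1_1 = 75; x0_2 = 185; y0_2 = 50; cx_3 = 240; cy_3 = 50; r_3 = 30; x0_4 = 260; y0_4 = 100; x1_4 = 320; y1_4 = 230; x1_5 = 125; y1_5 = 170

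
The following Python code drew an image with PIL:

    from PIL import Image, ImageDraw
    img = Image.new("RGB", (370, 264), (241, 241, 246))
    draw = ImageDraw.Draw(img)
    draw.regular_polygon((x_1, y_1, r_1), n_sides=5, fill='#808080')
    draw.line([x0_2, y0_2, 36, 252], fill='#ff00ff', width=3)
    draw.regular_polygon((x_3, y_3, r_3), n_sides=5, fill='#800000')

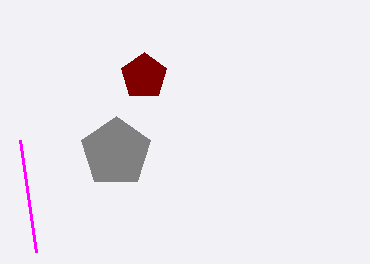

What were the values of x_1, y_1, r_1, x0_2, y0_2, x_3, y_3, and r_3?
x_1 = 116; y_1 = 152; r_1 = 36; x0_2 = 20; y0_2 = 140; x_3 = 144; y_3 = 76; r_3 = 24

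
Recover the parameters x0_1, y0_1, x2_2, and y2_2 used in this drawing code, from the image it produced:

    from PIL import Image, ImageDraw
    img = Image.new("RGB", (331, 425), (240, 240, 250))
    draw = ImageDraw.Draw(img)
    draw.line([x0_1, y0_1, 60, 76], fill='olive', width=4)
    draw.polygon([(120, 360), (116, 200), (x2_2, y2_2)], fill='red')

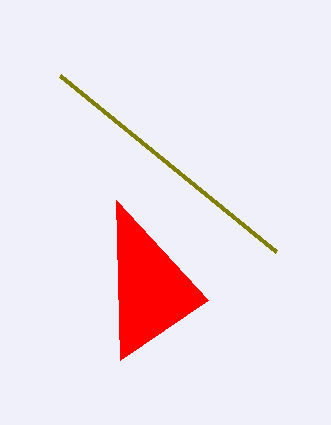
x0_1 = 276, y0_1 = 252, x2_2 = 208, y2_2 = 300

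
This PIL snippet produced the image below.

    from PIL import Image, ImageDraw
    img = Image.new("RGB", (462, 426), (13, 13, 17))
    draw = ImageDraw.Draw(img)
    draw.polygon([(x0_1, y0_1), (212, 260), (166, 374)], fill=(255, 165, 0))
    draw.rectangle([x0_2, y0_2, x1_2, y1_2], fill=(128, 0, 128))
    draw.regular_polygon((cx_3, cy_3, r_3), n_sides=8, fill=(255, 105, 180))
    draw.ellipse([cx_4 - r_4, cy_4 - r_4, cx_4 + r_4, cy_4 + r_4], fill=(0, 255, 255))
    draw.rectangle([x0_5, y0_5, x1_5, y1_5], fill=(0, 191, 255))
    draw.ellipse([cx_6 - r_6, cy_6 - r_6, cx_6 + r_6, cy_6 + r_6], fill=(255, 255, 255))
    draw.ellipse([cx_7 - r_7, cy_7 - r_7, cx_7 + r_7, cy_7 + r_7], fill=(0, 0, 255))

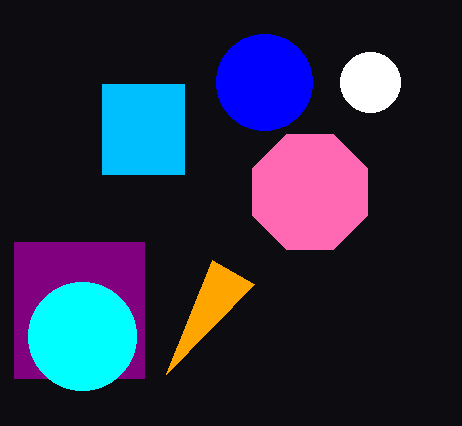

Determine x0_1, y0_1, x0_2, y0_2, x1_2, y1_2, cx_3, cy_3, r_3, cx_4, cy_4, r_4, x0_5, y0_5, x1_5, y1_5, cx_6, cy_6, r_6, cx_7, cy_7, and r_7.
x0_1 = 254, y0_1 = 284, x0_2 = 14, y0_2 = 242, x1_2 = 144, y1_2 = 378, cx_3 = 310, cy_3 = 192, r_3 = 62, cx_4 = 82, cy_4 = 336, r_4 = 54, x0_5 = 102, y0_5 = 84, x1_5 = 184, y1_5 = 174, cx_6 = 370, cy_6 = 82, r_6 = 30, cx_7 = 264, cy_7 = 82, r_7 = 48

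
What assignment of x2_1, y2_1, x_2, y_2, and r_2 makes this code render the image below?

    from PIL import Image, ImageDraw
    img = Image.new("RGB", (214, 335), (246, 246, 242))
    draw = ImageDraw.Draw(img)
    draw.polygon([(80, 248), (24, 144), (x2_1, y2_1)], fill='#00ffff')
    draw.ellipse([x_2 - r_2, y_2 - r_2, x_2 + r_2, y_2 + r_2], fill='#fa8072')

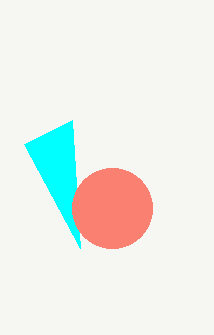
x2_1 = 72; y2_1 = 120; x_2 = 112; y_2 = 208; r_2 = 40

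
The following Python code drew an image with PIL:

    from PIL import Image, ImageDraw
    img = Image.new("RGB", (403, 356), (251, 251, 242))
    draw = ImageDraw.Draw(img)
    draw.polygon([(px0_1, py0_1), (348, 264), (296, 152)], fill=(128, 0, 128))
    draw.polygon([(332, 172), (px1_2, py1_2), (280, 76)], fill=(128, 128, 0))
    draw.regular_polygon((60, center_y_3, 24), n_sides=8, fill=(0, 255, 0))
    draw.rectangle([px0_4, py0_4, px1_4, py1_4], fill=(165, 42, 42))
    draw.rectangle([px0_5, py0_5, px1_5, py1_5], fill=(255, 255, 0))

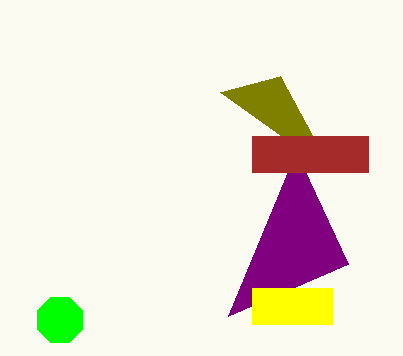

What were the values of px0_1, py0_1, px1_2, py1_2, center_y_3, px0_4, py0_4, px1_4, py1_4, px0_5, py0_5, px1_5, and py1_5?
px0_1 = 228; py0_1 = 316; px1_2 = 220; py1_2 = 92; center_y_3 = 320; px0_4 = 252; py0_4 = 136; px1_4 = 368; py1_4 = 172; px0_5 = 252; py0_5 = 288; px1_5 = 332; py1_5 = 324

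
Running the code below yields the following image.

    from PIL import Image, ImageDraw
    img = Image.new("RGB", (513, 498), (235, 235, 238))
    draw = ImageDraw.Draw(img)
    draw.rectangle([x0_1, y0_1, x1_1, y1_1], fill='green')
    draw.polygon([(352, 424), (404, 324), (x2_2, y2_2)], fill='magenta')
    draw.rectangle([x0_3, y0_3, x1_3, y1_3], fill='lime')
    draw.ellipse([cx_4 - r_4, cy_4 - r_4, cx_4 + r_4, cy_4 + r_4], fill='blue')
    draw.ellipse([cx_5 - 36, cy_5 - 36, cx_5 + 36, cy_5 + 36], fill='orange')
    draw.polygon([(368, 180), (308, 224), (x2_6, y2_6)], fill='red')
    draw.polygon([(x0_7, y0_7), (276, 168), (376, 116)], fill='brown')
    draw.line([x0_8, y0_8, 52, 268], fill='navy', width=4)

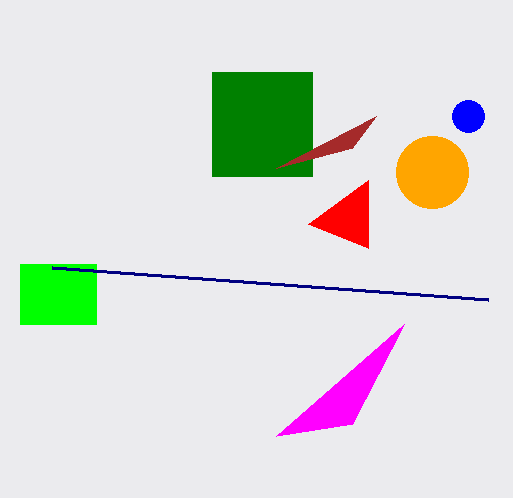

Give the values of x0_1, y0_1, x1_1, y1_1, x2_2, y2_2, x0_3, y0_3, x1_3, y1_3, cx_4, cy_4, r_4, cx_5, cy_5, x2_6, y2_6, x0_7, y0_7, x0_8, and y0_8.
x0_1 = 212, y0_1 = 72, x1_1 = 312, y1_1 = 176, x2_2 = 276, y2_2 = 436, x0_3 = 20, y0_3 = 264, x1_3 = 96, y1_3 = 324, cx_4 = 468, cy_4 = 116, r_4 = 16, cx_5 = 432, cy_5 = 172, x2_6 = 368, y2_6 = 248, x0_7 = 352, y0_7 = 148, x0_8 = 488, y0_8 = 300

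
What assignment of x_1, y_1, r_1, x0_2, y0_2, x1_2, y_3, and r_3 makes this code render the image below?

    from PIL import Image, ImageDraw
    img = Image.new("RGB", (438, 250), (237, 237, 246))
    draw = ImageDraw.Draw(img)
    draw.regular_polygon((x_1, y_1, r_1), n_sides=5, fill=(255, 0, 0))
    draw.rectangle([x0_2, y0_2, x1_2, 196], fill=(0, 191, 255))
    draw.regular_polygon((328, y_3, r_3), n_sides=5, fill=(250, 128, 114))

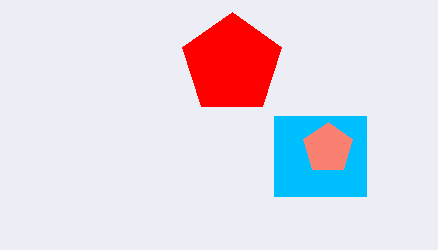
x_1 = 232; y_1 = 64; r_1 = 52; x0_2 = 274; y0_2 = 116; x1_2 = 366; y_3 = 148; r_3 = 26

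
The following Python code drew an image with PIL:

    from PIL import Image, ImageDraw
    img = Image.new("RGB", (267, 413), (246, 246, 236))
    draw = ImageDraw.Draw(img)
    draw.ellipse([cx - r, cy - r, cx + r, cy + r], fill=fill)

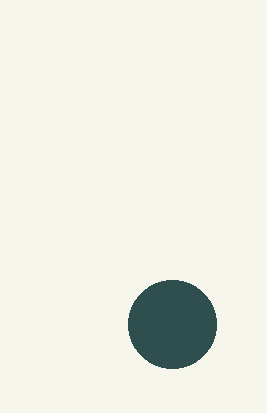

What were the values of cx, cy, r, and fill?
cx = 172; cy = 324; r = 44; fill = 'darkslategray'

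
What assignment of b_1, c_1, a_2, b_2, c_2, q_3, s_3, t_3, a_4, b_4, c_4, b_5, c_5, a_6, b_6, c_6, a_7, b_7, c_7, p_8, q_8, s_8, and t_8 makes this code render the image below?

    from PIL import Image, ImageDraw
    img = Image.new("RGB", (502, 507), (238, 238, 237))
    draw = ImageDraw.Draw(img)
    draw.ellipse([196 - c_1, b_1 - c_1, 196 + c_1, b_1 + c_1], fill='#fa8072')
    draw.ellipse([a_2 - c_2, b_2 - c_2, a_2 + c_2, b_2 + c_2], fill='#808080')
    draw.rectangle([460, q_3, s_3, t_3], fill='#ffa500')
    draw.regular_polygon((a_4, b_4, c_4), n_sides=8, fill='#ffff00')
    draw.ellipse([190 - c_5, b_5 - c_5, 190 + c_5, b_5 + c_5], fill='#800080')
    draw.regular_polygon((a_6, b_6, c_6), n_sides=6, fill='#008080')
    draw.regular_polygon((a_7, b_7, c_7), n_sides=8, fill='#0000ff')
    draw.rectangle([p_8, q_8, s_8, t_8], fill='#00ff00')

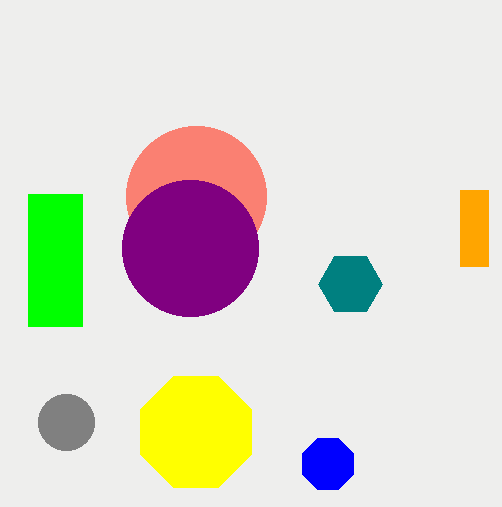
b_1 = 196; c_1 = 70; a_2 = 66; b_2 = 422; c_2 = 28; q_3 = 190; s_3 = 488; t_3 = 266; a_4 = 196; b_4 = 432; c_4 = 60; b_5 = 248; c_5 = 68; a_6 = 350; b_6 = 284; c_6 = 32; a_7 = 328; b_7 = 464; c_7 = 28; p_8 = 28; q_8 = 194; s_8 = 82; t_8 = 326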